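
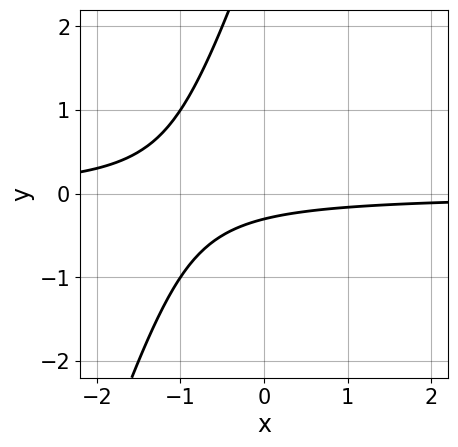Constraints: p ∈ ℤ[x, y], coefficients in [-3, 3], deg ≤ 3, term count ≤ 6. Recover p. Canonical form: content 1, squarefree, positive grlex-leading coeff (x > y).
First, degree: the shape is more complex than any degree-1 curve, so deg p = 2.
Next, reading off the gridlines: it misses every integer gridline on the x-axis.
Finally, putting this together gives p.

3*x*y - y^2 + 3*y + 1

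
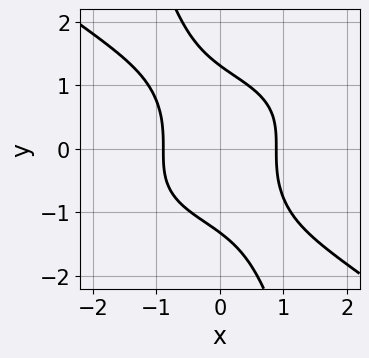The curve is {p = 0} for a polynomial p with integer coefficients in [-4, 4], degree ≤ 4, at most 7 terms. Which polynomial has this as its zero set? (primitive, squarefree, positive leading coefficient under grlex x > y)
x^4 + 3*x*y^3 + y^4 + 3*x^2 - 3

(a) The degree is 4 — a generic line meets the curve in up to 4 points.
(b) The integer polynomial consistent with all of this is the stated p.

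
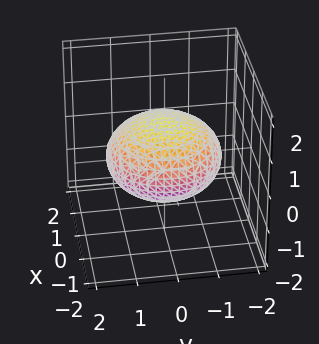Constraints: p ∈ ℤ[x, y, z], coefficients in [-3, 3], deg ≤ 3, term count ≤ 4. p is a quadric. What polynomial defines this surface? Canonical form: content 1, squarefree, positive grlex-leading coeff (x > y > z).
(a) deg p = 2. A closed, bounded, convex surface; a quadric.
(b) Symmetries: the z ↦ −z reflection is a symmetry, so z appears only in even powers; the z-axis is an axis of rotation, so x and y enter only as x² + y².
(c) From the axis intercepts and sections: a circular section at z = 0 has radius between 1 and 2; the z-axis gridline crossings are at z ∈ {-1, 1}.
(d) The integer polynomial consistent with all of this is the stated p.

x^2 + y^2 + 2*z^2 - 2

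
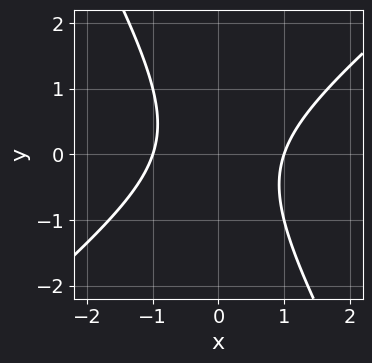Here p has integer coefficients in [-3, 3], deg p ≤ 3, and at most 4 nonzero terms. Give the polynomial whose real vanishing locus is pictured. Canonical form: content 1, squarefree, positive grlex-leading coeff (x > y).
deg p = 2. A generic line meets the curve in up to 2 points.
From the axis intercepts and sections: the curve avoids every integer y-axis point in the box; the x-axis gridline crossings are at x ∈ {-1, 1}.
Solving for integer coefficients yields p as stated.

3*x^2 - 2*x*y - 2*y^2 - 3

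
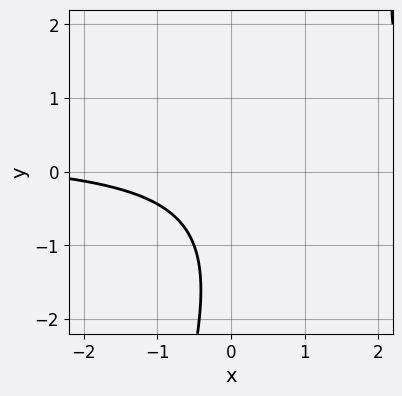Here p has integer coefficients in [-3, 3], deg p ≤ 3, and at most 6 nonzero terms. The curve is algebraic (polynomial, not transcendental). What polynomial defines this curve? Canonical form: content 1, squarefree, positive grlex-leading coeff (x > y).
3*x*y - y^2 - x - 2*y - 3

(a) The degree is 2 — the shape is more complex than any degree-1 curve.
(b) From the visible intercepts: the curve avoids every integer y-axis point in the box; no x-intercept at any integer in the box.
(c) Fitting integer coefficients to these (and the overall shape) gives p.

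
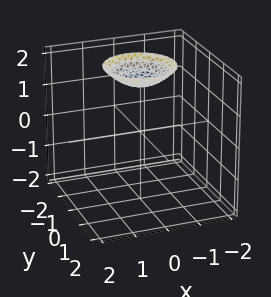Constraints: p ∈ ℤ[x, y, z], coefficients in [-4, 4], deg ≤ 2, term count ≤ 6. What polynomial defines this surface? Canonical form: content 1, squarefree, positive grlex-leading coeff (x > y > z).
1. The degree is 2 — the shape is more complex than any degree-1 surface.
2. Symmetry: the z-axis is an axis of rotation, so x and y enter only as x² + y².
3. Observable constraints: the surface avoids every integer y-axis point in the box; the surface avoids every integer x-axis point in the box; a circular section at z = 2 has radius exactly 1.
4. Solving for integer coefficients yields p as stated.

x^2 + y^2 - 2*z + 3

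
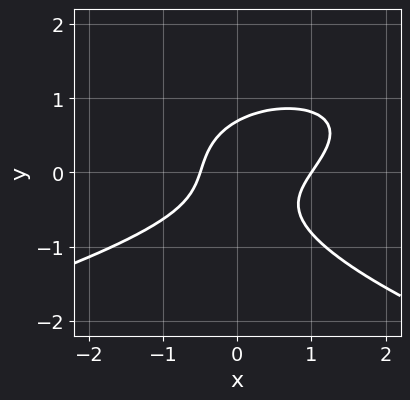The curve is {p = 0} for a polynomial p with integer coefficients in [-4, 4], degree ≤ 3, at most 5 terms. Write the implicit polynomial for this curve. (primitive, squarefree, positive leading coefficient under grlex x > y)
3*y^3 + 2*x^2 - 2*x*y - x - 1

First, deg p = 3. The shape is more complex than any degree-2 curve.
Next, checking where it meets the axes: one x-axis crossing is at x = 1.
Finally, assembling these constraints gives the stated polynomial.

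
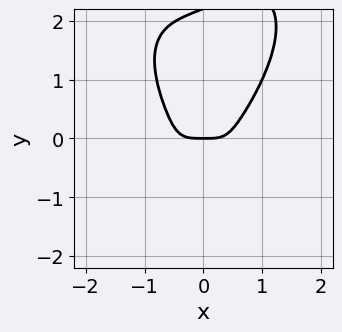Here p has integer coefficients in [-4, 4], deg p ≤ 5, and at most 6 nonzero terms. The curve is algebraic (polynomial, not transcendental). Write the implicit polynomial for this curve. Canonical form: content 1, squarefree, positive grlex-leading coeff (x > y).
3*x^4 + y^4 - x*y^2 - 2*y^3 - y

First, deg p = 4.
Next, reading off the gridlines: it meets the x-axis at x = 0 (among the integer gridlines); it meets the y-axis at y = 0 (among the integer gridlines).
Finally, together with the visible shape, these determine p as stated.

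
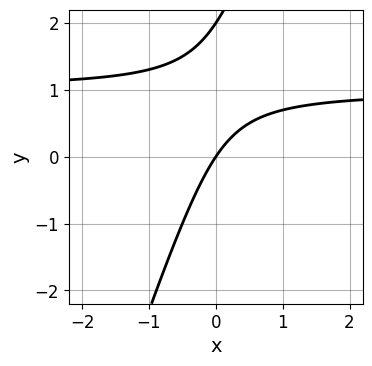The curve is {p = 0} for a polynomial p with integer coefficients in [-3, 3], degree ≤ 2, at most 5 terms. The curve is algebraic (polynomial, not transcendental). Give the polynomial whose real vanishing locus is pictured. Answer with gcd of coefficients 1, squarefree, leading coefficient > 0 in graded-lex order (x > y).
(a) The degree is 2 — no degree-1 curve has this shape.
(b) From the axis intercepts and sections: the y-axis gridline crossings are at y ∈ {0, 2}; one x-axis crossing is at x = 0.
(c) Matching integer coefficients to the picture gives p.

3*x*y - y^2 - 3*x + 2*y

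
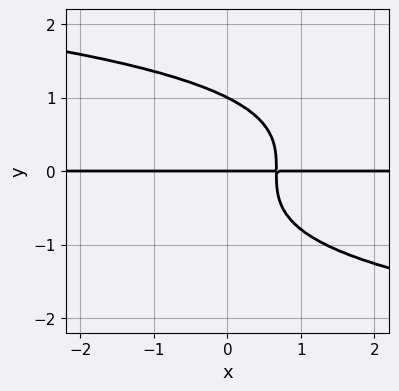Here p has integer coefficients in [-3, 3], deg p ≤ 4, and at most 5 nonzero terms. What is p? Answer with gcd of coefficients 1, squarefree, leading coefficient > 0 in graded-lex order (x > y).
(a) deg p = 4.
(b) Checking where it meets the axes: the y-axis gridline crossings are at y ∈ {0, 1}; the visible x-axis segment lies entirely on the curve.
(c) Fitting integer coefficients to these (and the overall shape) gives p.

2*y^4 + 3*x*y - 2*y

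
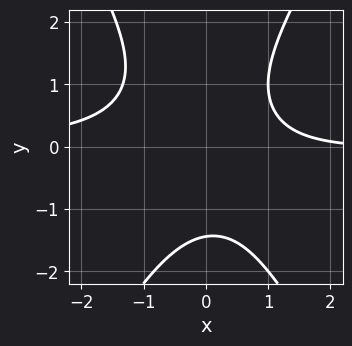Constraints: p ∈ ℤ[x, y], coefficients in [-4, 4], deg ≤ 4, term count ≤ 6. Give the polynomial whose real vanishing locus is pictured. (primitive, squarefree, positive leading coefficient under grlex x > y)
3*x^2*y - y^3 + x - 3

Degree: a generic line meets the curve in up to 3 points, so deg p = 3.
Against the integer gridlines: the curve avoids every integer x-axis point in the box.
Putting this together gives p.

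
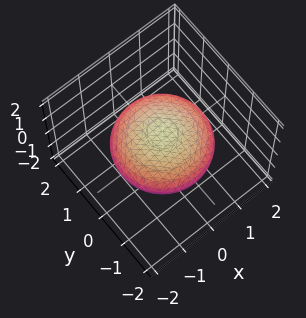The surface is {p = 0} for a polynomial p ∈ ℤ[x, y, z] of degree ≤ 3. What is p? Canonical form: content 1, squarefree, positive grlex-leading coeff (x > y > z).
x^2 + y^2 + 3*z^2 - 2

First, degree: bounded and convex; a quadric, so deg p = 2.
Next, symmetries: the z ↦ −z reflection is a symmetry, so z appears only in even powers; every cross-section ⟂ z is a circle, so x, y appear only via x² + y².
Next, reading off the gridlines: a circular section at z = 0 has radius between 1 and 2.
Finally, these observations pin down the coefficients.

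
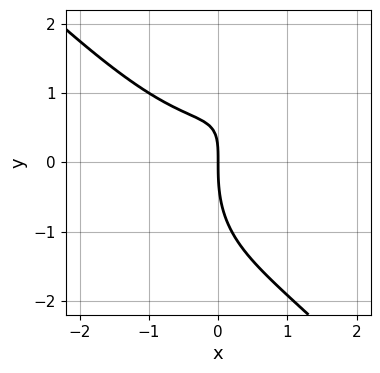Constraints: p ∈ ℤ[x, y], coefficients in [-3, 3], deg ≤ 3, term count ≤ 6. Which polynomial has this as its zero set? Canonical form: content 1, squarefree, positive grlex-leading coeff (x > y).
2*x^3 - x*y^2 + y^3 - 3*x*y + 3*x

The degree is 3 — the shape is more complex than any degree-2 curve.
From the visible intercepts: one x-axis crossing is at x = 0; one y-axis crossing is at y = 0.
The integer polynomial consistent with all of this is the stated p.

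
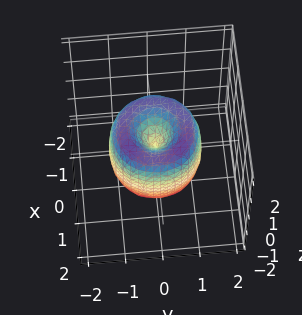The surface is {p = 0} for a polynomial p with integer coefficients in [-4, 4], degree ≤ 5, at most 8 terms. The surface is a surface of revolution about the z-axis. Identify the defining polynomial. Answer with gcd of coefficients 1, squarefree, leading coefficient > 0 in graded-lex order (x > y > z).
2*x^4 + 4*x^2*y^2 + 2*y^4 - 3*x^2 - 3*y^2 + z^2

1. deg p = 4. The shape is more complex than any degree-3 surface.
2. Symmetry: every cross-section ⟂ z is a circle, so x, y appear only via x² + y².
3. Checking where it meets the axes: it meets the z-axis at z = 0 (among the integer gridlines); one x-axis crossing is at x = 0; a circular section at z = -1 has radius between 0 and 1.
4. Fitting integer coefficients to these (and the overall shape) gives p.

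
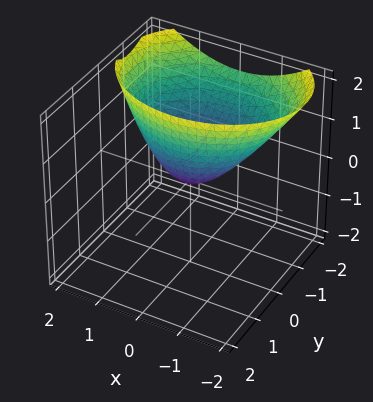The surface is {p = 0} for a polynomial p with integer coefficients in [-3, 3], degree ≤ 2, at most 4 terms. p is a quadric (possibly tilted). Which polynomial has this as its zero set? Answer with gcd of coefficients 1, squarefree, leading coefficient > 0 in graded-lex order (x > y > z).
First, degree: the shape is more complex than any degree-1 surface, so deg p = 2.
Next, from the visible intercepts: it meets the z-axis at z = 0 (among the integer gridlines); it crosses the x-axis at the gridline x = 0; it meets the y-axis at y = 0 (among the integer gridlines).
Finally, these observations pin down the coefficients.

2*x^2 + 3*y^2 + 3*y*z - 3*z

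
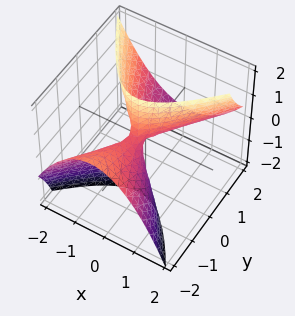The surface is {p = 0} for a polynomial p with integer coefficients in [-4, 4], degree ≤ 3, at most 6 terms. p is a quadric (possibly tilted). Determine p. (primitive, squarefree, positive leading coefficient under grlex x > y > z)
(a) The degree is 2 — no degree-1 surface has this shape.
(b) From the axis intercepts and sections: it meets the z-axis at z = 0 (among the integer gridlines); it crosses the x-axis at the gridline x = 0.
(c) Putting this together gives p.

3*x^2 - x*y - y^2 - 3*y*z - z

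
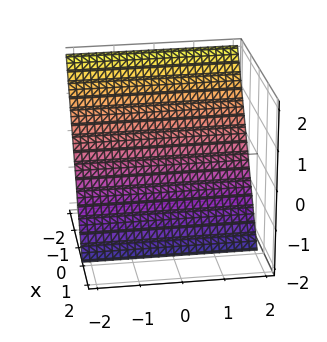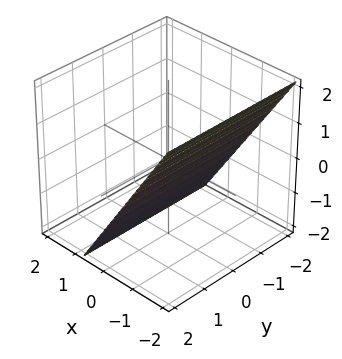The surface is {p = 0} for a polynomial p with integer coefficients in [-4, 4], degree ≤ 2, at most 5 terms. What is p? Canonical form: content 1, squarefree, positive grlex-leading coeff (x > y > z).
3*x + 2*z + 2

1. deg p = 1. Every cross-section is a straight line — this is a plane.
2. From the axis intercepts and sections: it misses every integer gridline on the y-axis; it crosses the z-axis at the gridline z = -1.
3. Assembling these constraints gives the stated polynomial.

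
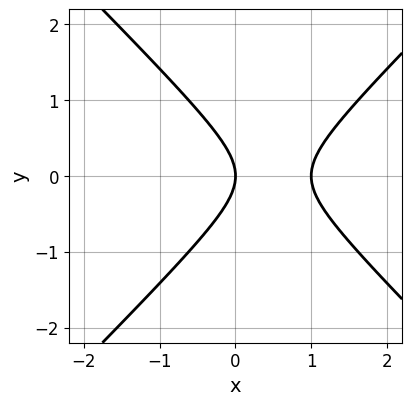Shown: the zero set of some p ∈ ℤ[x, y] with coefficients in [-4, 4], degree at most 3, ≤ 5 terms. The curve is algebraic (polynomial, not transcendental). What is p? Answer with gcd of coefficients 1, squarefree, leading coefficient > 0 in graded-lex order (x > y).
First, the degree is 2 — a generic line meets the curve in up to 2 points.
Next, symmetries: mirror symmetry y ↦ −y ⇒ only even powers of y.
Then, checking where it meets the axes: it meets the y-axis at y = 0 (among the integer gridlines); among the integer gridlines, it crosses the x-axis at x ∈ {0, 1}.
Finally, matching integer coefficients to the picture gives p.

x^2 - y^2 - x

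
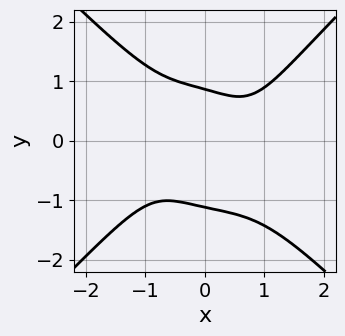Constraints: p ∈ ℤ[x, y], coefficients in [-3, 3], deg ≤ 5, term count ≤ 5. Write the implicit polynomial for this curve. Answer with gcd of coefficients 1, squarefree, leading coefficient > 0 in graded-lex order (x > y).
First, the degree is 4 — no degree-3 curve has this shape.
Next, from the visible intercepts: no x-intercept at any integer in the box.
Finally, together with the visible shape, these determine p as stated.

2*x^4 - 2*y^4 - 2*x*y - y + 2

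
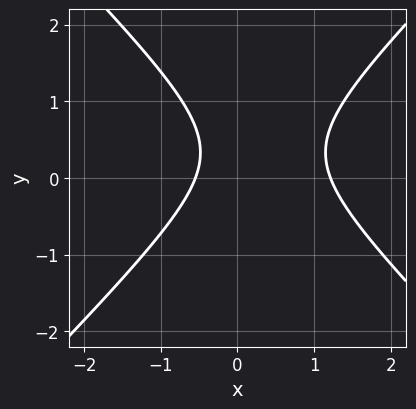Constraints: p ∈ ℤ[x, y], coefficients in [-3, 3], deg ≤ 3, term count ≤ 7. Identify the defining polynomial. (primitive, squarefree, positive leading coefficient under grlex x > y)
3*x^2 - 3*y^2 - 2*x + 2*y - 2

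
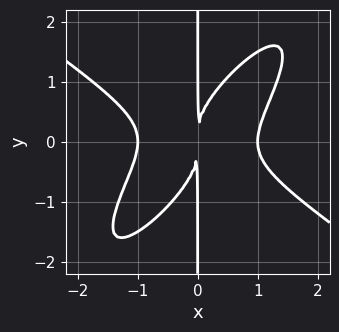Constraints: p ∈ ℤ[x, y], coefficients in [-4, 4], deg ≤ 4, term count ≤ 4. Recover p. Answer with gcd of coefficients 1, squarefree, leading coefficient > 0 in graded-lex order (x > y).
2*x^4 - 3*x^2*y^2 + 2*x*y^3 - 2*x^2

deg p = 4. The shape is more complex than any degree-3 curve.
Observable constraints: the visible y-axis segment lies entirely on the curve; among the integer gridlines, it crosses the x-axis at x ∈ {-1, 1}.
Matching integer coefficients to the picture gives p.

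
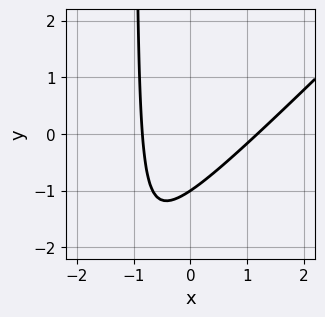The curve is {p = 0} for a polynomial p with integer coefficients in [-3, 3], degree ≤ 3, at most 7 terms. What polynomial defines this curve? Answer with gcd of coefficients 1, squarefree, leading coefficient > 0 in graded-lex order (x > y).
(a) deg p = 2. A generic line meets the curve in up to 2 points.
(b) From the axis intercepts and sections: one y-axis crossing is at y = -1.
(c) The integer polynomial consistent with all of this is the stated p.

3*x^2 - 3*x*y - x - 3*y - 3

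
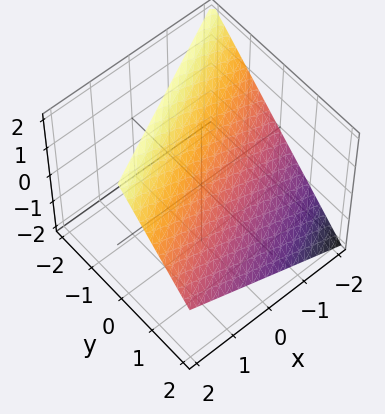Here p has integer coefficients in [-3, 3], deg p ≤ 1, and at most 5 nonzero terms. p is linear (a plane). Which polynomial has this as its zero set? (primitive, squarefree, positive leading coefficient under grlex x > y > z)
x - 2*y - 2*z + 2

(a) Degree: the surface is flat (a plane), so deg p = 1.
(b) Checking where it meets the axes: it meets the z-axis at z = 1 (among the integer gridlines); it meets the y-axis at y = 1 (among the integer gridlines).
(c) These observations pin down the coefficients. Check: (-2, 0, 0) on the x-axis lies on the surface, and p(-2, 0, 0) = 0. ✓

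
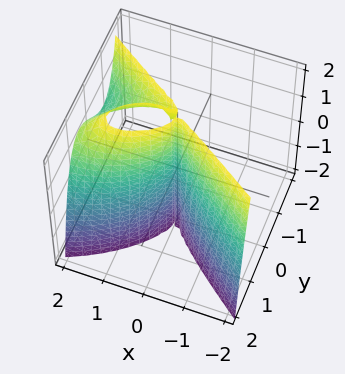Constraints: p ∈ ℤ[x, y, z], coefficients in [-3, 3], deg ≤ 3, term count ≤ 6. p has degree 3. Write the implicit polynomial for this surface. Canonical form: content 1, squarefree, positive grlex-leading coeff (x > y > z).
x^3 + x^2*z + 3*y^3 - 3*x^2 - 2*x*y

(a) deg p = 3. The shape is more complex than any degree-2 surface.
(b) Checking where it meets the axes: one x-axis crossing is at x = 0; one y-axis crossing is at y = 0; every point of the z-axis in the box is on the surface.
(c) Solving for integer coefficients yields p as stated.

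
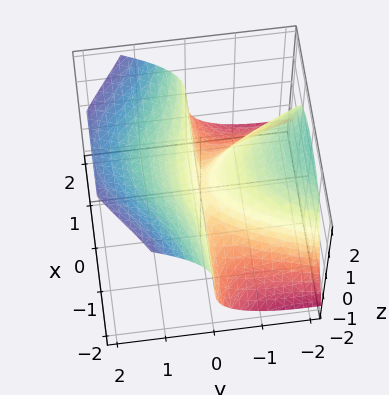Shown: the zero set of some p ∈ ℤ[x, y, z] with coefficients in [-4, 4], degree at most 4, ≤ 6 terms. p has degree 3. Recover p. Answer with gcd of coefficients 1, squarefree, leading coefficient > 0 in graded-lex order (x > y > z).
deg p = 3. The shape is more complex than any degree-2 surface.
Against the integer gridlines: one z-axis crossing is at z = 0; every point of the x-axis in the box is on the surface.
Putting this together gives p.

3*x^2*y - 3*z^3 + 3*y^2 + 2*y*z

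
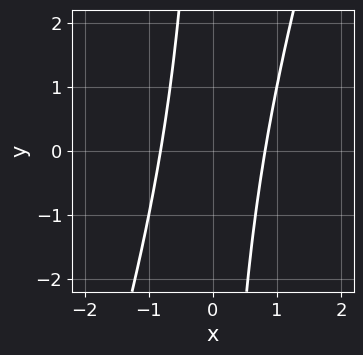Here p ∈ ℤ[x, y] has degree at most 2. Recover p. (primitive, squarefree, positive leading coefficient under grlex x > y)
3*x^2 - x*y - 2

Degree: the shape is more complex than any degree-1 curve, so deg p = 2.
Checking where it meets the axes: it misses every integer gridline on the y-axis.
Fitting integer coefficients to these (and the overall shape) gives p.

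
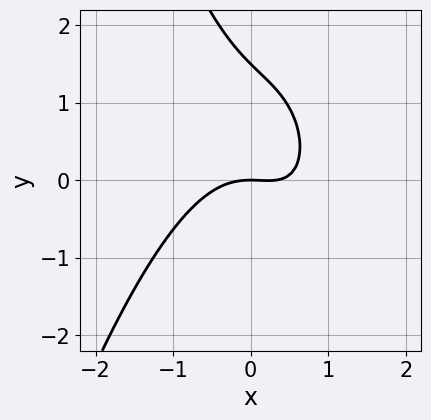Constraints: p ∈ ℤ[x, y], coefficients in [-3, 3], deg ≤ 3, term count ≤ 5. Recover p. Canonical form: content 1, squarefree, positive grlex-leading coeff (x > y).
(a) Degree: no degree-2 curve has this shape, so deg p = 3.
(b) Observable constraints: it meets the x-axis at x = 0 (among the integer gridlines); one y-axis crossing is at y = 0.
(c) Putting this together gives p.

3*x^3 - x^2 + 2*x*y + 2*y^2 - 3*y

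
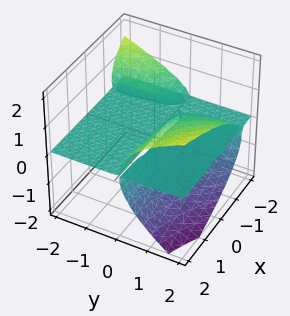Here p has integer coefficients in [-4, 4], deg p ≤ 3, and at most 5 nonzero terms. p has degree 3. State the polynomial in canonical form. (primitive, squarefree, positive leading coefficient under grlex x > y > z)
2*x*y*z - y*z^2 - 3*z^3 + 3*y*z

First, I count 2 distinct pieces. Treating them together as one polynomial.
Next, degree: a generic line meets the surface in up to 3 points, so deg p = 3.
Then, observable constraints: every point of the x-axis in the box is on the surface; it meets the z-axis at z = 0 (among the integer gridlines); the visible y-axis segment lies entirely on the surface.
Finally, the integer polynomial consistent with all of this is the stated p.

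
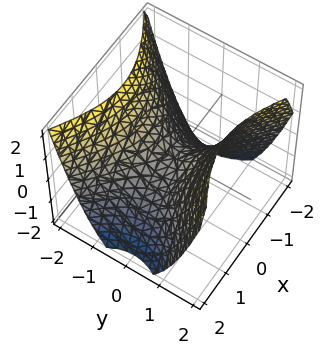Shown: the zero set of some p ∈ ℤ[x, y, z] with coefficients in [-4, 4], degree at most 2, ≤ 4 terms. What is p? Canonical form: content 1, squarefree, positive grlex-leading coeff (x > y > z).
2*x^2 - 3*y^2 + 3*z

First, the degree is 2 — a saddle surface; a quadric.
Next, symmetries: the y ↦ −y reflection is a symmetry, so y appears only in even powers; mirror symmetry x ↦ −x ⇒ only even powers of x.
Then, from the axis intercepts and sections: one x-axis crossing is at x = 0; it meets the z-axis at z = 0 (among the integer gridlines).
Finally, solving for integer coefficients yields p as stated.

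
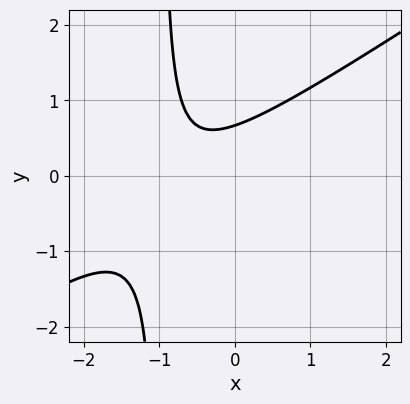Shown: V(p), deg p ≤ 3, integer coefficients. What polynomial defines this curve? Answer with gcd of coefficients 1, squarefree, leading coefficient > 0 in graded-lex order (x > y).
1. Degree: no degree-1 curve has this shape, so deg p = 2.
2. From the visible intercepts: no x-intercept at any integer in the box.
3. Putting this together gives p.

2*x^2 - 3*x*y + 3*x - 3*y + 2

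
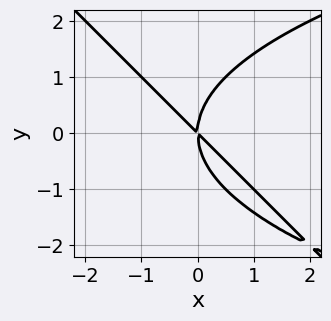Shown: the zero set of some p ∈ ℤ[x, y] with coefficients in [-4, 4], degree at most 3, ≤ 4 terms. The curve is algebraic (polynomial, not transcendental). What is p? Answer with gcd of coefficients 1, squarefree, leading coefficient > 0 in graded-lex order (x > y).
(a) deg p = 3. No degree-2 curve has this shape.
(b) Reading off the gridlines: it crosses the y-axis at the gridline y = 0; one x-axis crossing is at x = 0.
(c) Matching integer coefficients to the picture gives p.

x*y^2 + y^3 - 2*x^2 - 2*x*y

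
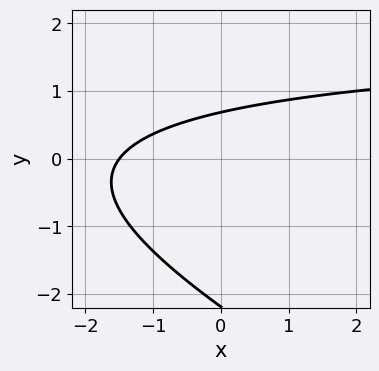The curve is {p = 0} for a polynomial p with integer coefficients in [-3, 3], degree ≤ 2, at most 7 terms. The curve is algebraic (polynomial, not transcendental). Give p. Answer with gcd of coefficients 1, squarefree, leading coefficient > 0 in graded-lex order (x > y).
1. Degree: the shape is more complex than any degree-1 curve, so deg p = 2.
2. Matching integer coefficients to the picture gives p.

x*y + 2*y^2 - 2*x + 3*y - 3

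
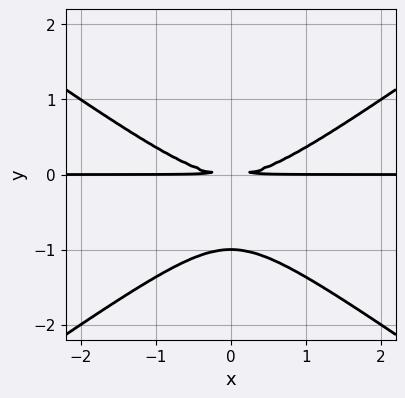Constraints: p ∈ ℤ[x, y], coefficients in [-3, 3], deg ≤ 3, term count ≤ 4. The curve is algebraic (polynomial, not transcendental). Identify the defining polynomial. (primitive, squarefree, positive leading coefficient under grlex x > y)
Degree: the shape is more complex than any degree-2 curve, so deg p = 3.
Symmetries: the x ↦ −x reflection is a symmetry, so x appears only in even powers.
From the axis intercepts and sections: one y-axis crossing is at y = -1; the visible x-axis segment lies entirely on the curve.
Putting this together gives p.

x^2*y - 2*y^3 - 2*y^2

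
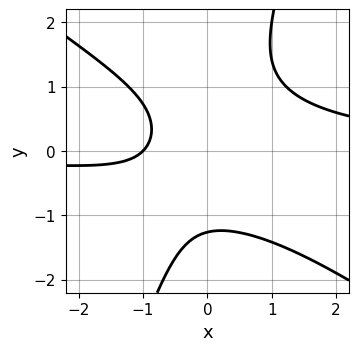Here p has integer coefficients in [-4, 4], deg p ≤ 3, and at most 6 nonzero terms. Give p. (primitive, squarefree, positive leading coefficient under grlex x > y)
1. The degree is 3 — the shape is more complex than any degree-2 curve.
2. From the axis intercepts and sections: it meets the x-axis at x = -1 (among the integer gridlines).
3. Together with the visible shape, these determine p as stated.

2*x^2*y + 2*x*y^2 - y^3 - 2*x - 2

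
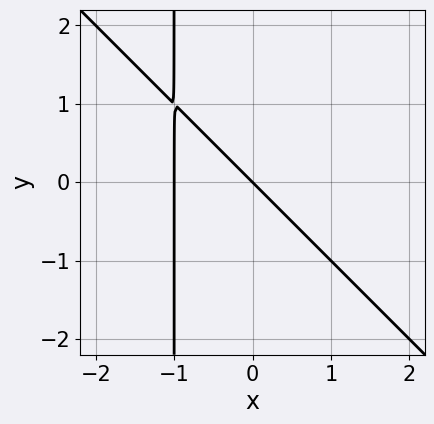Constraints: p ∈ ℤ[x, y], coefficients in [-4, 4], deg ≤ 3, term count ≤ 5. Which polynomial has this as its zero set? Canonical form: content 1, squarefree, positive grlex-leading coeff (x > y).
x^2 + x*y + x + y

(a) The degree is 2 — no degree-1 curve has this shape.
(b) Reading off the gridlines: among the integer gridlines, it crosses the x-axis at x ∈ {-1, 0}; it meets the y-axis at y = 0 (among the integer gridlines).
(c) Fitting integer coefficients to these (and the overall shape) gives p.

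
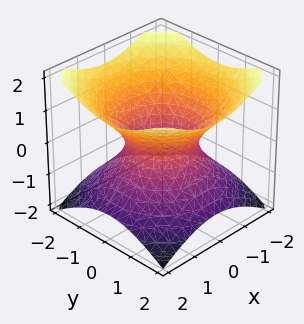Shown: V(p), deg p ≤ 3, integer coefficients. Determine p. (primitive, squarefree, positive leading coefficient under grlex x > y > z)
(a) Degree: an hourglass — one-sheet hyperboloid; a quadric, so deg p = 2.
(b) Symmetries: mirror symmetry z ↦ −z ⇒ only even powers of z; the surface is invariant under rotation about z: p = q(x² + y², z).
(c) Reading off the gridlines: among the integer gridlines, it crosses the x-axis at x ∈ {-1, 1}; no z-intercept at any integer in the box.
(d) Matching integer coefficients to the picture gives p. Check: (0, 1, 0) on the y-axis lies on the surface, and p(0, 1, 0) = 0. ✓

2*x^2 + 2*y^2 - 3*z^2 - 2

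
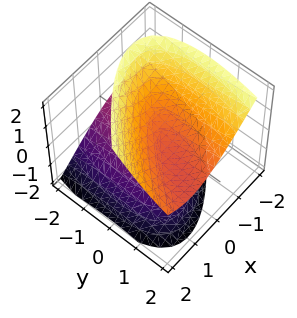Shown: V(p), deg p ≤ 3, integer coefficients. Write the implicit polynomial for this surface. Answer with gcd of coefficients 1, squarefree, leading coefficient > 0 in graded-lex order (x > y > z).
3*x^2 - 3*x*y + y^2 - 3*y*z - 3*z^2 + 1

1. The picture has 2 separate pieces. Treating them together as one polynomial.
2. The degree is 2 — a generic line meets the surface in up to 2 points.
3. Observable constraints: the surface avoids every integer x-axis point in the box; the surface avoids every integer y-axis point in the box.
4. The integer polynomial consistent with all of this is the stated p.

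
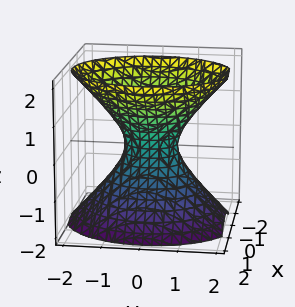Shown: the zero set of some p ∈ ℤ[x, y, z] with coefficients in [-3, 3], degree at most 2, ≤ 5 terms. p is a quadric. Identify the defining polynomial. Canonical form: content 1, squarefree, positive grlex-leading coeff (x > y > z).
First, deg p = 2.
Next, symmetries: the y ↦ −y reflection is a symmetry, so y appears only in even powers; it's symmetric under x → −x, forcing even powers of x; mirror symmetry z ↦ −z ⇒ only even powers of z.
Then, against the integer gridlines: the surface avoids every integer z-axis point in the box.
Finally, fitting integer coefficients to these (and the overall shape) gives p.

3*x^2 + 2*y^2 - 2*z^2 - 1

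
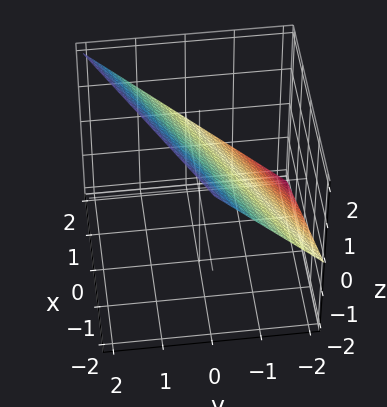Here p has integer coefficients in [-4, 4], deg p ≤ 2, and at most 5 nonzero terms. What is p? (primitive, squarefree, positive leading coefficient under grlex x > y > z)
deg p = 1. The surface is flat (a plane).
Reading off the gridlines: it meets the x-axis at x = 2 (among the integer gridlines); it crosses the y-axis at the gridline y = -1.
The integer polynomial consistent with all of this is the stated p. Check: (0, 0, 1) on the z-axis lies on the surface, and p(0, 0, 1) = 0. ✓

x - 2*y + 2*z - 2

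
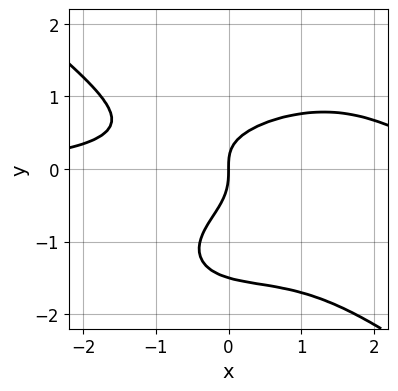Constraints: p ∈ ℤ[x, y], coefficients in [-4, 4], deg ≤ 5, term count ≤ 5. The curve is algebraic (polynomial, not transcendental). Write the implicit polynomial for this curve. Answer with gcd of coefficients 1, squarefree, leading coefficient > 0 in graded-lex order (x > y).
x^3*y + 2*y^4 - x^2*y + 3*y^3 - 2*x

Degree: the shape is more complex than any degree-3 curve, so deg p = 4.
Observable constraints: it meets the x-axis at x = 0 (among the integer gridlines); one y-axis crossing is at y = 0.
Together with the visible shape, these determine p as stated.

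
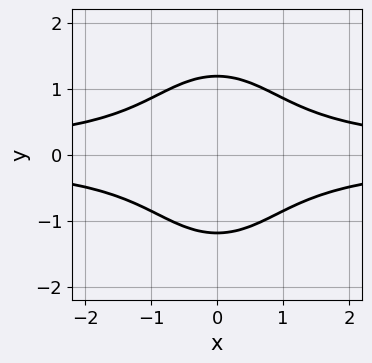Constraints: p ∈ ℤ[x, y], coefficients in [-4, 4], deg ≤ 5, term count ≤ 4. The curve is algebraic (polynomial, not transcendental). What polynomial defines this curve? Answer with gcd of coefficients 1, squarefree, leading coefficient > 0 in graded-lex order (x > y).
1. deg p = 4.
2. Symmetries: the y ↦ −y reflection is a symmetry, so y appears only in even powers; the x ↦ −x reflection is a symmetry, so x appears only in even powers.
3. From the axis intercepts and sections: the curve avoids every integer x-axis point in the box.
4. The integer polynomial consistent with all of this is the stated p.

2*x^2*y^2 + y^4 - 2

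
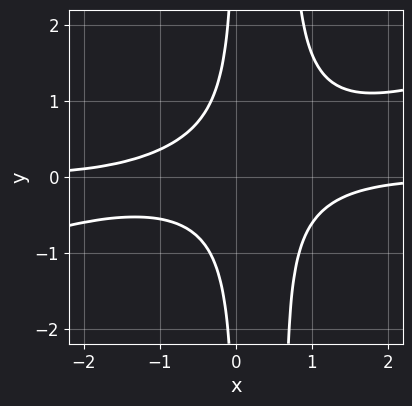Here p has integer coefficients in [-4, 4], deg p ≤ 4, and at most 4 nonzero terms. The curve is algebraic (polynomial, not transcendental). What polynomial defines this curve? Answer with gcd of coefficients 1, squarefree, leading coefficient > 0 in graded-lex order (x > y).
x^3*y - 3*x^2*y^2 + 2*x*y^2 + 1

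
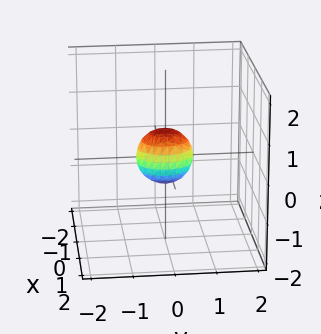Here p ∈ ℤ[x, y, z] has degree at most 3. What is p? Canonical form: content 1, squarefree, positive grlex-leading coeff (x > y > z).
3*x^2 + 2*y^2 + 2*z^2 - 1

1. Degree: a closed, bounded, convex surface; a quadric, so deg p = 2.
2. Symmetries: it's symmetric under z → −z, forcing even powers of z; the x ↦ −x reflection is a symmetry, so x appears only in even powers; it's symmetric under y → −y, forcing even powers of y.
3. Assembling these constraints gives the stated polynomial.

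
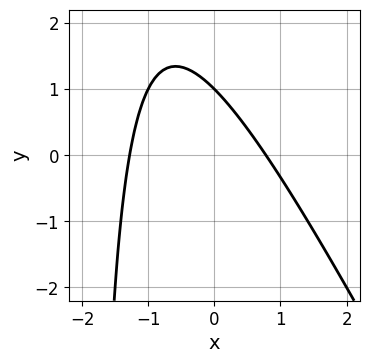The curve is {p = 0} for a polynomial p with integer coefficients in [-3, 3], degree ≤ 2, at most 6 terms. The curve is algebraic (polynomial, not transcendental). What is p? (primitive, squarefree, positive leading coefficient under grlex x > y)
First, degree: no degree-1 curve has this shape, so deg p = 2.
Then, from the visible intercepts: one y-axis crossing is at y = 1.
Finally, together with the visible shape, these determine p as stated.

2*x^2 + x*y + x + 2*y - 2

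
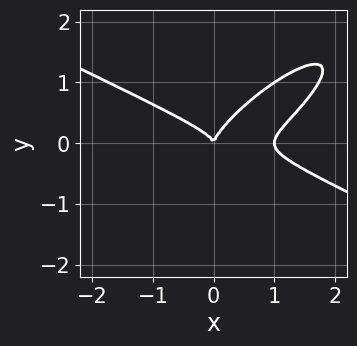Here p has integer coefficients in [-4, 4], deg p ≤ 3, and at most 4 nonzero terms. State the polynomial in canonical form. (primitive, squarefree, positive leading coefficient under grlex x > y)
x^3 - 3*x*y^2 + 3*y^3 - x^2

First, degree: no degree-2 curve has this shape, so deg p = 3.
Then, against the integer gridlines: among the integer gridlines, it crosses the x-axis at x ∈ {0, 1}; it crosses the y-axis at the gridline y = 0.
Finally, matching integer coefficients to the picture gives p.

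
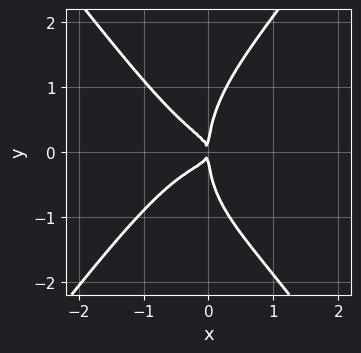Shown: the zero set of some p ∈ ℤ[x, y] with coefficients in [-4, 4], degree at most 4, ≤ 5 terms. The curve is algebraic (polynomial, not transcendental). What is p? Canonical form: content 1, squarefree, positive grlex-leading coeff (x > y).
3*x^4 - y^4 + x^2*y + 3*x*y^2 + x^2

(a) The degree is 4 — the shape is more complex than any degree-3 curve.
(b) Reading off the gridlines: one x-axis crossing is at x = 0; it crosses the y-axis at the gridline y = 0.
(c) Putting this together gives p.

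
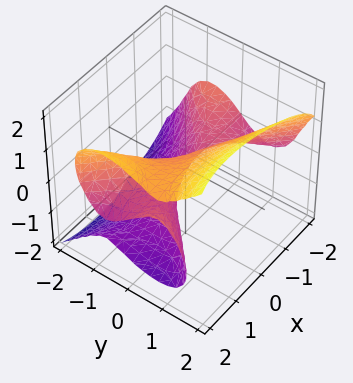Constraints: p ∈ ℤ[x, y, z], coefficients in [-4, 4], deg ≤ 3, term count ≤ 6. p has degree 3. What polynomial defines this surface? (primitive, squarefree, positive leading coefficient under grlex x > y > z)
1. deg p = 3. A generic line meets the surface in up to 3 points.
2. Observable constraints: the visible x-axis segment lies entirely on the surface; one y-axis crossing is at y = 0; it meets the z-axis at z = 0 (among the integer gridlines).
3. Together with the visible shape, these determine p as stated.

2*x^2*y - 3*y^3 + 3*z^3 - 3*x*z - 3*y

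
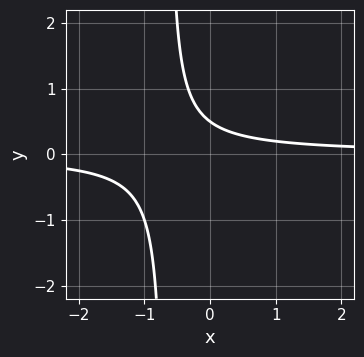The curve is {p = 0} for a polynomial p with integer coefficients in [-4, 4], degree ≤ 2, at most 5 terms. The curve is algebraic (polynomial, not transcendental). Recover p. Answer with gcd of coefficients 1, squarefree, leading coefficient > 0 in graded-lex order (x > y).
3*x*y + 2*y - 1

(a) Degree: no degree-1 curve has this shape, so deg p = 2.
(b) Reading off the gridlines: the curve avoids every integer x-axis point in the box.
(c) Matching integer coefficients to the picture gives p.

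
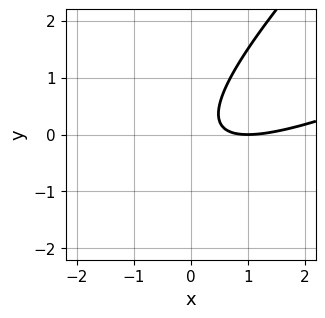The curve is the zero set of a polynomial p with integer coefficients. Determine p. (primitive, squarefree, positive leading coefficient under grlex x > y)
x^2 - 3*x*y + 2*y^2 - 2*x + 1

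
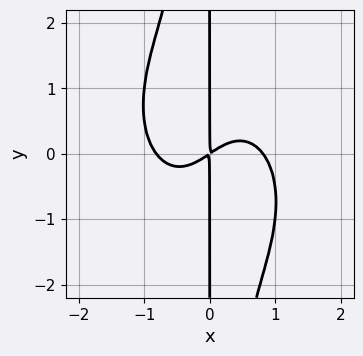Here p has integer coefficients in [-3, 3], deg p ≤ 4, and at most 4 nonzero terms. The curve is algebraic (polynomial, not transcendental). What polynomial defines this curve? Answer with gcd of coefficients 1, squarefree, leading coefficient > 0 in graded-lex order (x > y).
3*x^4 + 2*x^2*y^2 - 2*x^2 + 3*x*y

First, degree: no degree-3 curve has this shape, so deg p = 4.
Next, checking where it meets the axes: the visible y-axis segment lies entirely on the curve.
Finally, together with the visible shape, these determine p as stated.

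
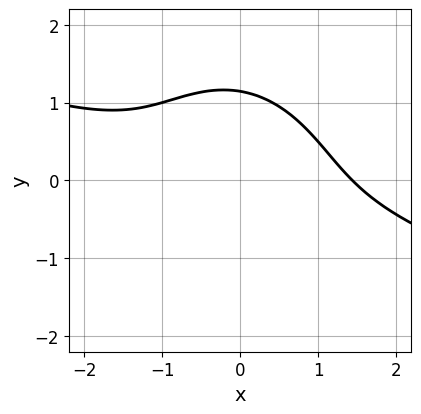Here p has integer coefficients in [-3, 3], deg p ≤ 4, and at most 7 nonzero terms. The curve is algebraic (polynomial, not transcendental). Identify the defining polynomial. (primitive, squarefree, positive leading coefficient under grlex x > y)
x^3 + 3*x^2*y + x*y^2 + 2*y^3 - 3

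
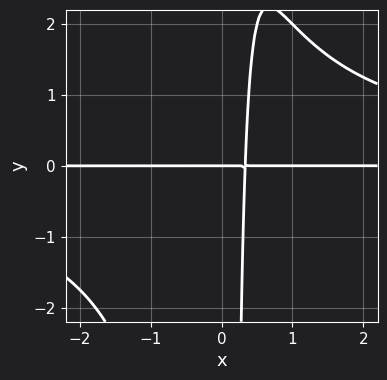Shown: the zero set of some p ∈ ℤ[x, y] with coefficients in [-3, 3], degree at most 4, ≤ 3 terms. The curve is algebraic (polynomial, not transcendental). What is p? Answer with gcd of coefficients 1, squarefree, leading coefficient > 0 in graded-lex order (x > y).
First, the degree is 4 — no degree-3 curve has this shape.
Then, checking where it meets the axes: the visible x-axis segment lies entirely on the curve; one y-axis crossing is at y = 0.
Finally, matching integer coefficients to the picture gives p.

x^2*y^2 - 3*x*y + y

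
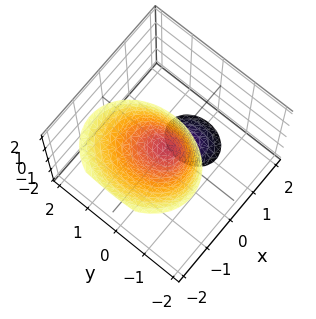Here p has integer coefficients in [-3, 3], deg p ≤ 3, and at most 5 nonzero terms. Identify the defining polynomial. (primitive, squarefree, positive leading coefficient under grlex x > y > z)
3*x^2 + 3*x*z + 2*y^2 - z

1. The picture has 2 separate pieces. Treating them together as one polynomial.
2. The degree is 2 — no degree-1 surface has this shape.
3. From the visible intercepts: one z-axis crossing is at z = 0; it meets the y-axis at y = 0 (among the integer gridlines); it crosses the x-axis at the gridline x = 0.
4. Together with the visible shape, these determine p as stated.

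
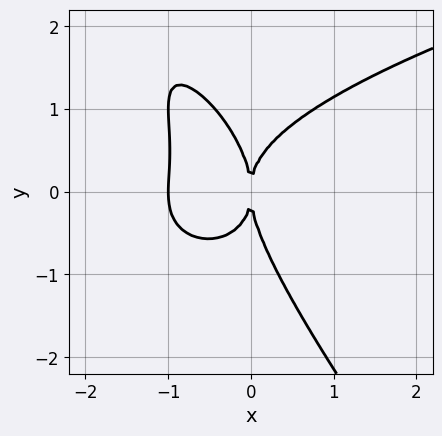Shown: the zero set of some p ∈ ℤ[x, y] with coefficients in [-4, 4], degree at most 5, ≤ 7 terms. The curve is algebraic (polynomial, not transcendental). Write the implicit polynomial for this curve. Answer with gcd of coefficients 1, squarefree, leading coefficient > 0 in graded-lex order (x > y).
x^2*y^2 + 2*x*y^3 + y^4 - 3*x^3 - 3*x^2

First, deg p = 4.
Then, against the integer gridlines: it crosses the y-axis at the gridline y = 0; the x-axis gridline crossings are at x ∈ {-1, 0}.
Finally, matching integer coefficients to the picture gives p.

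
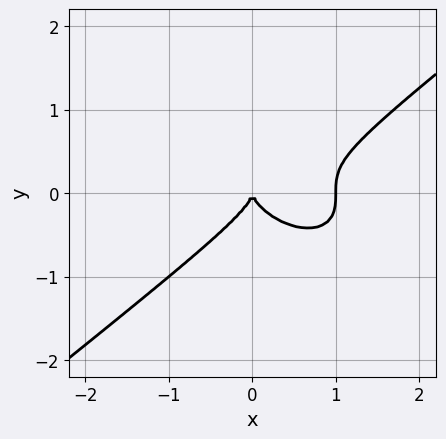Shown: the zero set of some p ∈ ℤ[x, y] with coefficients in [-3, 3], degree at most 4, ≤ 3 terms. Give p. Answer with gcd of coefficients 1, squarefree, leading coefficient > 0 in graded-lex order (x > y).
First, degree: no degree-2 curve has this shape, so deg p = 3.
Then, checking where it meets the axes: it crosses the y-axis at the gridline y = 0; among the integer gridlines, it crosses the x-axis at x ∈ {0, 1}.
Finally, fitting integer coefficients to these (and the overall shape) gives p.

x^3 - 2*y^3 - x^2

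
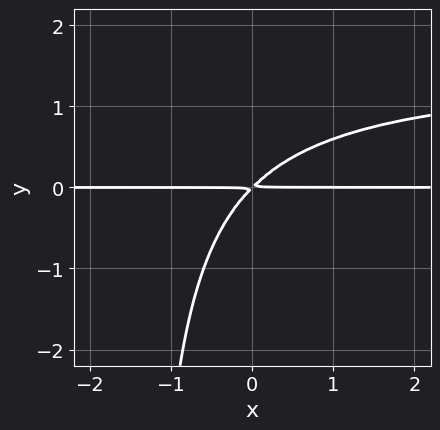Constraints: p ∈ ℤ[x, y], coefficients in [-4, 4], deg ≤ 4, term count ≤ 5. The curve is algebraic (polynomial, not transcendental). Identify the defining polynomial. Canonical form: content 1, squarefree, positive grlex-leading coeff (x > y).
(a) Degree: no degree-2 curve has this shape, so deg p = 3.
(b) Reading off the gridlines: the visible x-axis segment lies entirely on the curve.
(c) Matching integer coefficients to the picture gives p.

2*x*y^2 - 3*x*y + 3*y^2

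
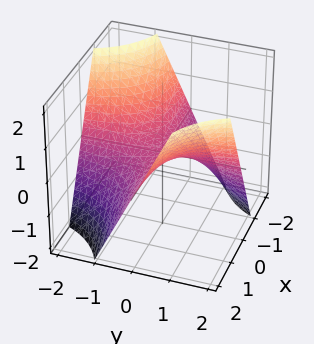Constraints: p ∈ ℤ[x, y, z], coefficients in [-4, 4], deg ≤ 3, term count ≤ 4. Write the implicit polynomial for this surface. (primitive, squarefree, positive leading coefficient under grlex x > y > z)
x*y - z

First, deg p = 2. A saddle surface; a quadric.
Next, against the integer gridlines: the visible y-axis segment lies entirely on the surface; every point of the x-axis in the box is on the surface; it crosses the z-axis at the gridline z = 0.
Finally, matching integer coefficients to the picture gives p.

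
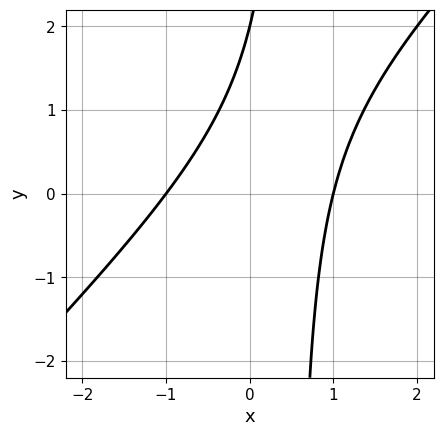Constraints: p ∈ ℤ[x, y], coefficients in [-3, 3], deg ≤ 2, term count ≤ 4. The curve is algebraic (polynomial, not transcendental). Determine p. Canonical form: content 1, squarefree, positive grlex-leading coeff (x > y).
deg p = 2. A generic line meets the curve in up to 2 points.
Checking where it meets the axes: it crosses the y-axis at the gridline y = 2; the x-axis gridline crossings are at x ∈ {-1, 1}.
Putting this together gives p.

2*x^2 - 2*x*y + y - 2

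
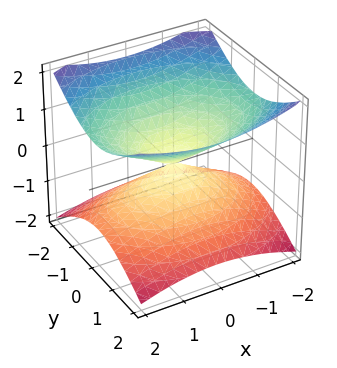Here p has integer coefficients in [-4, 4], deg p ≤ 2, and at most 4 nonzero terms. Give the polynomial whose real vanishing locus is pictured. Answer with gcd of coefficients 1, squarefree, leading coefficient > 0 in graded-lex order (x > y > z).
First, deg p = 2.
Next, symmetries: mirror symmetry y ↦ −y ⇒ only even powers of y; mirror symmetry z ↦ −z ⇒ only even powers of z; mirror symmetry x ↦ −x ⇒ only even powers of x.
Then, from the axis intercepts and sections: it meets the y-axis at y = 0 (among the integer gridlines); it crosses the x-axis at the gridline x = 0.
Finally, solving for integer coefficients yields p as stated.

x^2 + 2*y^2 - 3*z^2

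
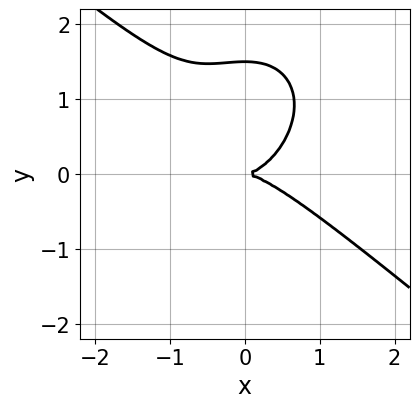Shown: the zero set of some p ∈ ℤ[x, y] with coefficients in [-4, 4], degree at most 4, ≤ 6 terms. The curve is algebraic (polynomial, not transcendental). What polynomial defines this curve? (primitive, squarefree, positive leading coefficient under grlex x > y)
2*x^3 + x^2*y + 2*y^3 - 3*y^2

(a) deg p = 3. The shape is more complex than any degree-2 curve.
(b) Against the integer gridlines: one x-axis crossing is at x = 0; it meets the y-axis at y = 0 (among the integer gridlines).
(c) Assembling these constraints gives the stated polynomial.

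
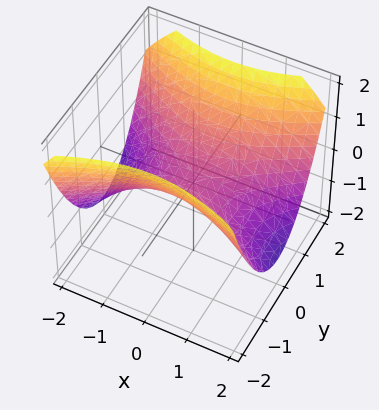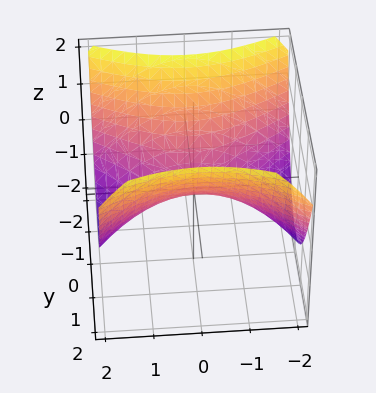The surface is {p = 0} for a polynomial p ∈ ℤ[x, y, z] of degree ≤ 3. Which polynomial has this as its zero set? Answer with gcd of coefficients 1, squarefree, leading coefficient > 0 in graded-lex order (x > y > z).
x^2 - 2*y^2 + 3*z

1. The degree is 2 — a hyperbolic paraboloid; a quadric.
2. Symmetries: it's symmetric under y → −y, forcing even powers of y; it's symmetric under x → −x, forcing even powers of x.
3. Against the integer gridlines: it crosses the y-axis at the gridline y = 0; it crosses the x-axis at the gridline x = 0; one z-axis crossing is at z = 0.
4. Solving for integer coefficients yields p as stated.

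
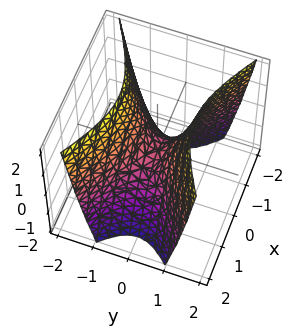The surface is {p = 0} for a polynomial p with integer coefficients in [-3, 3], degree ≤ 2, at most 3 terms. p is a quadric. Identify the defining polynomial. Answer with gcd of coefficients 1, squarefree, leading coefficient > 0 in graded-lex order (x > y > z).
deg p = 2.
Symmetries: mirror symmetry y ↦ −y ⇒ only even powers of y; it's symmetric under x → −x, forcing even powers of x.
Against the integer gridlines: one x-axis crossing is at x = 0; one y-axis crossing is at y = 0; it crosses the z-axis at the gridline z = 0.
These observations pin down the coefficients.

x^2 - 2*y^2 + z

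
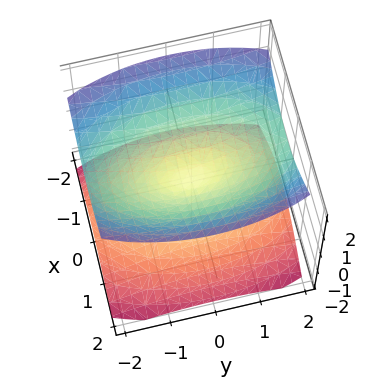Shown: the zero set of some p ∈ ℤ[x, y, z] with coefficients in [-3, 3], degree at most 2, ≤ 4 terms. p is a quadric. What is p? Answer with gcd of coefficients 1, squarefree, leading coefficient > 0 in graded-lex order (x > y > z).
1. I count 2 distinct pieces. Treating them together as one polynomial.
2. Degree: two nappes meeting at a single point; a quadric, so deg p = 2.
3. Symmetries: the y ↦ −y reflection is a symmetry, so y appears only in even powers; the z ↦ −z reflection is a symmetry, so z appears only in even powers; mirror symmetry x ↦ −x ⇒ only even powers of x.
4. Reading off the gridlines: one z-axis crossing is at z = 0; it crosses the x-axis at the gridline x = 0; one y-axis crossing is at y = 0.
5. Fitting integer coefficients to these (and the overall shape) gives p.

3*x^2 + y^2 - 3*z^2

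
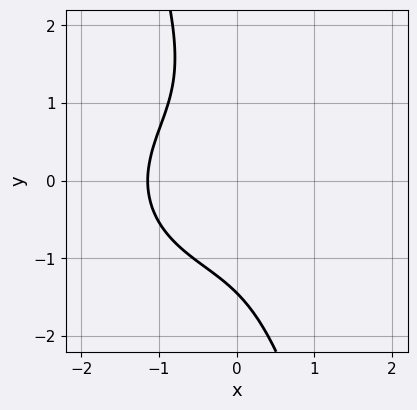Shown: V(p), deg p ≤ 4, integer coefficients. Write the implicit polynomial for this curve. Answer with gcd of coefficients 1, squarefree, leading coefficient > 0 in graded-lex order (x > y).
1. The degree is 3 — no degree-2 curve has this shape.
2. Matching integer coefficients to the picture gives p.

2*x^3 + 3*x*y^2 + y^3 + 3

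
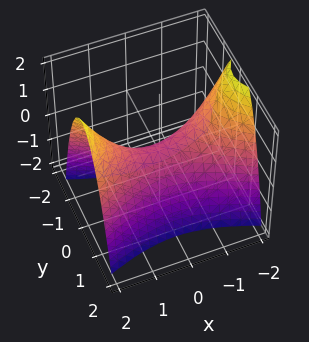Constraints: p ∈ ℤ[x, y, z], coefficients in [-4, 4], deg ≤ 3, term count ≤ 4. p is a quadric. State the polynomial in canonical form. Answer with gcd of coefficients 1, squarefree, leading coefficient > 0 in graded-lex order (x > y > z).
x^2 - 3*y^2 - 2*z

First, the degree is 2 — a hyperbolic paraboloid; a quadric.
Next, symmetries: it's symmetric under y → −y, forcing even powers of y; it's symmetric under x → −x, forcing even powers of x.
Then, observable constraints: one z-axis crossing is at z = 0; it crosses the x-axis at the gridline x = 0; it meets the y-axis at y = 0 (among the integer gridlines).
Finally, the integer polynomial consistent with all of this is the stated p.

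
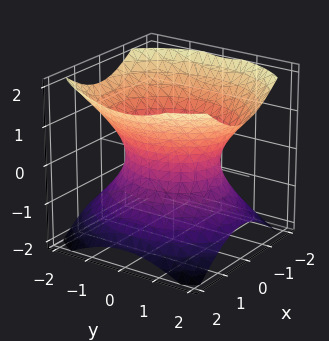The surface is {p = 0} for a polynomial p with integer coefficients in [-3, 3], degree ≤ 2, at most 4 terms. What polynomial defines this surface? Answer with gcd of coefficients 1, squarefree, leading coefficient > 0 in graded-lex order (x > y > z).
3*x^2 + 2*y^2 - 3*z^2 - 3

1. Degree: an hourglass — one-sheet hyperboloid; a quadric, so deg p = 2.
2. Symmetries: mirror symmetry z ↦ −z ⇒ only even powers of z; it's symmetric under x → −x, forcing even powers of x; mirror symmetry y ↦ −y ⇒ only even powers of y.
3. Observable constraints: the x-axis gridline crossings are at x ∈ {-1, 1}; no z-intercept at any integer in the box.
4. Fitting integer coefficients to these (and the overall shape) gives p.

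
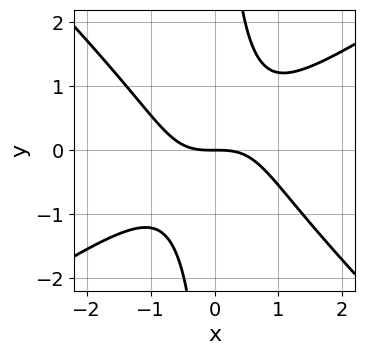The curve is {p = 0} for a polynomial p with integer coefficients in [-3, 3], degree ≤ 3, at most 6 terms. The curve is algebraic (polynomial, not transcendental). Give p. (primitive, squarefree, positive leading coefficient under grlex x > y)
2*x^3 - x^2*y - 3*x*y^2 + 3*y

First, the degree is 3 — the shape is more complex than any degree-2 curve.
Then, against the integer gridlines: it crosses the y-axis at the gridline y = 0; it meets the x-axis at x = 0 (among the integer gridlines).
Finally, these observations pin down the coefficients.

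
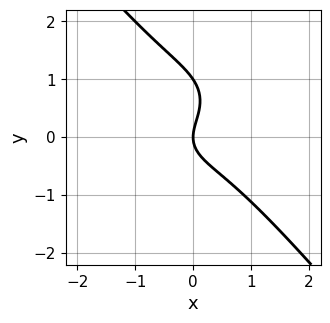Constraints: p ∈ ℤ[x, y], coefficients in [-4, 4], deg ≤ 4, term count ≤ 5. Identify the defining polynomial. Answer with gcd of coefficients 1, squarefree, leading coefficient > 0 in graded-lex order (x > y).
2*x^3 + x*y^2 + 2*y^3 - 2*y^2 + 2*x

The degree is 3 — the shape is more complex than any degree-2 curve.
Reading off the gridlines: one x-axis crossing is at x = 0; the y-axis gridline crossings are at y ∈ {0, 1}.
Putting this together gives p.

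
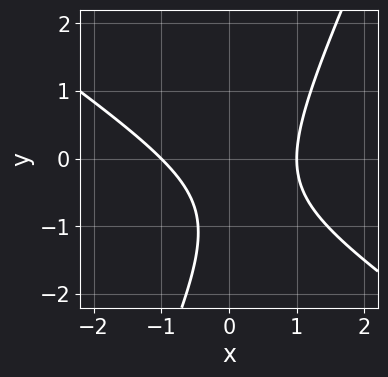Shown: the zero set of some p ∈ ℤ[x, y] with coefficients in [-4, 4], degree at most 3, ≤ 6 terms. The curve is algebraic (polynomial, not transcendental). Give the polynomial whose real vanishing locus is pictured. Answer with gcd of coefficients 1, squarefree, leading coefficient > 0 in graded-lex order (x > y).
3*x^2 + 3*x*y - 2*y^2 - 3*y - 3

(a) Degree: the shape is more complex than any degree-1 curve, so deg p = 2.
(b) From the visible intercepts: the curve avoids every integer y-axis point in the box; among the integer gridlines, it crosses the x-axis at x ∈ {-1, 1}.
(c) Solving for integer coefficients yields p as stated.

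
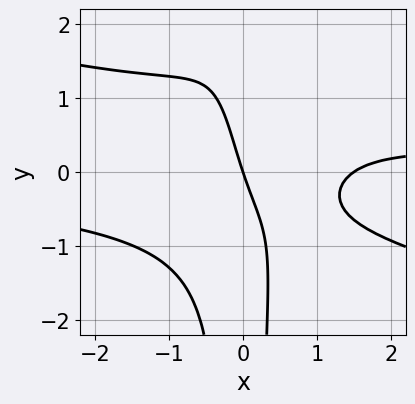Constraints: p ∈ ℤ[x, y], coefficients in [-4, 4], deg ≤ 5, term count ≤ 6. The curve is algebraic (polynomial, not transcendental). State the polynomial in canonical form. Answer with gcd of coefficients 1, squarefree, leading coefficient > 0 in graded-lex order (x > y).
deg p = 4.
Reading off the gridlines: it crosses the y-axis at the gridline y = 0; it crosses the x-axis at the gridline x = 0.
Putting this together gives p.

x^3*y + 3*x^2*y^2 - 2*x^2 + 3*x + y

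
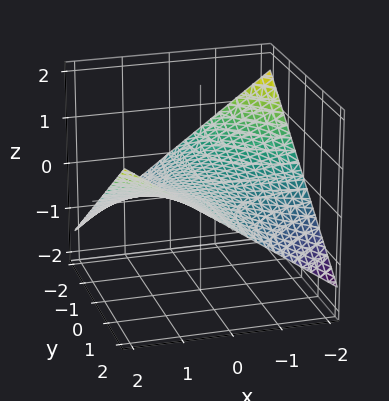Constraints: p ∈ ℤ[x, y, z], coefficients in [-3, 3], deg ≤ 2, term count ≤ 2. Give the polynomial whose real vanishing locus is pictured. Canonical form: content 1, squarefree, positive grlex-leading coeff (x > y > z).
x*y - 3*z

Degree: a saddle surface; a quadric, so deg p = 2.
From the visible intercepts: the visible x-axis segment lies entirely on the surface; the visible y-axis segment lies entirely on the surface; it crosses the z-axis at the gridline z = 0.
Together with the visible shape, these determine p as stated.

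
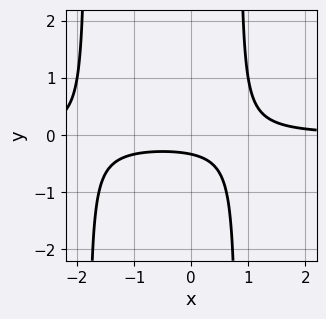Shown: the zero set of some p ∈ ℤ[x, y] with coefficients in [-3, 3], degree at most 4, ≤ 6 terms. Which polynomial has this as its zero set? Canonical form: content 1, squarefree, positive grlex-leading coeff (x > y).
2*x^2*y + 2*x*y - 3*y - 1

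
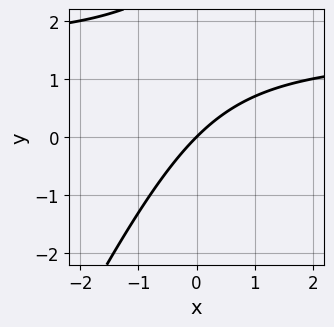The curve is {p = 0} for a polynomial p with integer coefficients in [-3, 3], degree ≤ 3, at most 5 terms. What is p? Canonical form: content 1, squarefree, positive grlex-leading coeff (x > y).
First, the degree is 2 — no degree-1 curve has this shape.
Next, against the integer gridlines: one y-axis crossing is at y = 0; it meets the x-axis at x = 0 (among the integer gridlines).
Finally, matching integer coefficients to the picture gives p.

2*x*y - y^2 - 3*x + 3*y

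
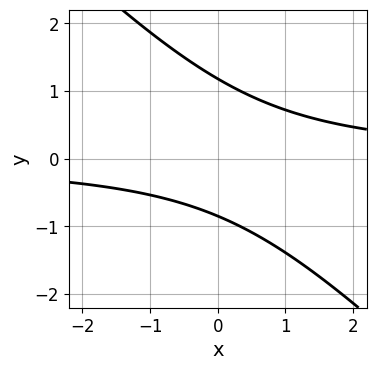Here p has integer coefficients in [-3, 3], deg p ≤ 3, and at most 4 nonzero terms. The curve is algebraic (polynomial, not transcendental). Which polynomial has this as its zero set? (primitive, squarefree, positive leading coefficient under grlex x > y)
3*x*y + 3*y^2 - y - 3

(a) The degree is 2 — a generic line meets the curve in up to 2 points.
(b) From the axis intercepts and sections: it misses every integer gridline on the x-axis.
(c) Together with the visible shape, these determine p as stated.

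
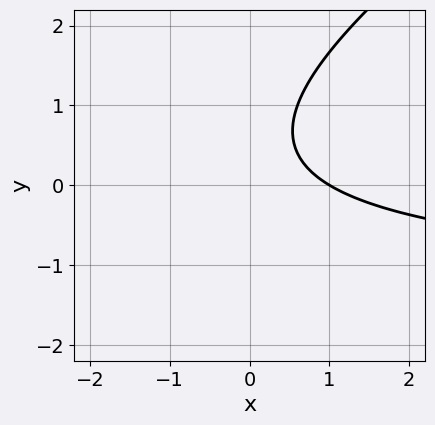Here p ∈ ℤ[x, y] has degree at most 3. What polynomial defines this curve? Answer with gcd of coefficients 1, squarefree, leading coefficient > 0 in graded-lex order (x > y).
2*x*y - 3*y^2 + 3*x + 3*y - 3

1. The degree is 2 — a generic line meets the curve in up to 2 points.
2. Checking where it meets the axes: it meets the x-axis at x = 1 (among the integer gridlines); no y-intercept at any integer in the box.
3. Matching integer coefficients to the picture gives p.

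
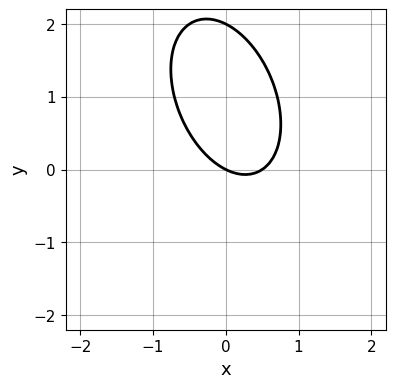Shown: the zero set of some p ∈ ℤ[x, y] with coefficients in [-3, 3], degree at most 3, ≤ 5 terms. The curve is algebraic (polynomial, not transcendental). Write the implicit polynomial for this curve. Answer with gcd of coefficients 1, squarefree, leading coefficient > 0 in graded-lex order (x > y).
(a) Degree: a generic line meets the curve in up to 2 points, so deg p = 2.
(b) Against the integer gridlines: it crosses the x-axis at the gridline x = 0; among the integer gridlines, it crosses the y-axis at y ∈ {0, 2}.
(c) Matching integer coefficients to the picture gives p.

2*x^2 + x*y + y^2 - x - 2*y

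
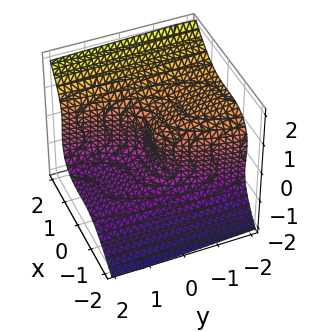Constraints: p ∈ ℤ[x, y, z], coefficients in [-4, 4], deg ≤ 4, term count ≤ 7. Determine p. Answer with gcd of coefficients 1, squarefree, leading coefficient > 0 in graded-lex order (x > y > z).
First, the degree is 3 — a generic line meets the surface in up to 3 points.
Next, against the integer gridlines: it meets the x-axis at x = 0 (among the integer gridlines); it crosses the y-axis at the gridline y = 0; it crosses the z-axis at the gridline z = 0.
Finally, together with the visible shape, these determine p as stated.

3*x^3 + y*z^2 - 3*z^3 - 3*y + z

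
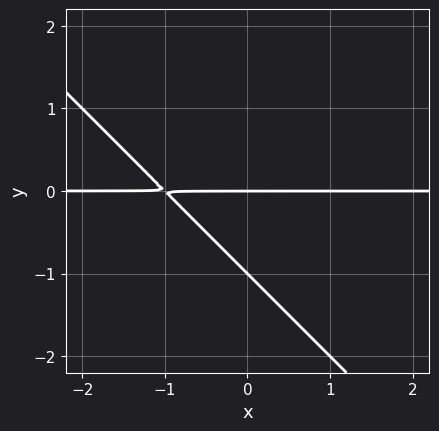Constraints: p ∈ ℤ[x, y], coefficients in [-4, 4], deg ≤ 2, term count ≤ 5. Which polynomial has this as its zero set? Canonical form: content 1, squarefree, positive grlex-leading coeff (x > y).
x*y + y^2 + y

1. deg p = 2. The shape is more complex than any degree-1 curve.
2. Reading off the gridlines: every point of the x-axis in the box is on the curve; the y-axis gridline crossings are at y ∈ {-1, 0}.
3. Solving for integer coefficients yields p as stated.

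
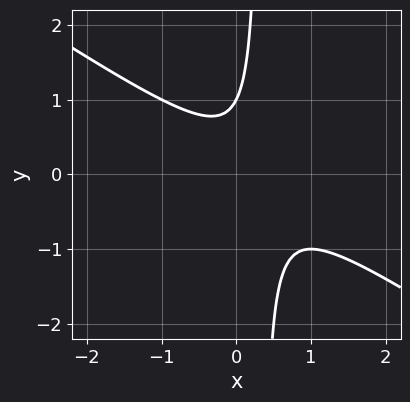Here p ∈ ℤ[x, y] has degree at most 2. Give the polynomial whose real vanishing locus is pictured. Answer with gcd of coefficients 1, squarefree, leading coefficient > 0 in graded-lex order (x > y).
2*x^2 + 3*x*y - x - y + 1

(a) Degree: the shape is more complex than any degree-1 curve, so deg p = 2.
(b) From the axis intercepts and sections: no x-intercept at any integer in the box; one y-axis crossing is at y = 1.
(c) Fitting integer coefficients to these (and the overall shape) gives p.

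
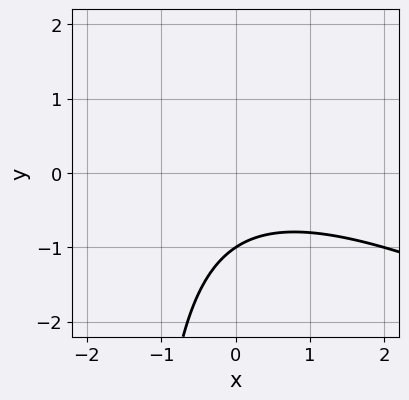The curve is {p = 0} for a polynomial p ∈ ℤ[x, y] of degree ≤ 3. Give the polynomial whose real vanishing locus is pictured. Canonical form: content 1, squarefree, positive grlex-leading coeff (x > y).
x^2 + 2*x*y + 3*y + 3

First, deg p = 2. A generic line meets the curve in up to 2 points.
Next, from the visible intercepts: one y-axis crossing is at y = -1; no x-intercept at any integer in the box.
Finally, together with the visible shape, these determine p as stated.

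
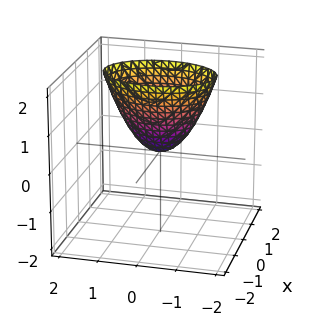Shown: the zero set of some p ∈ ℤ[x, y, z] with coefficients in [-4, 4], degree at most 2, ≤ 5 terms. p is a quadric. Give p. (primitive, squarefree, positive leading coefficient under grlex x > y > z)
(a) deg p = 2.
(b) Symmetries: mirror symmetry x ↦ −x ⇒ only even powers of x; it's symmetric under y → −y, forcing even powers of y.
(c) Reading off the gridlines: one y-axis crossing is at y = 0; it crosses the x-axis at the gridline x = 0.
(d) Together with the visible shape, these determine p as stated.

2*x^2 + y^2 - z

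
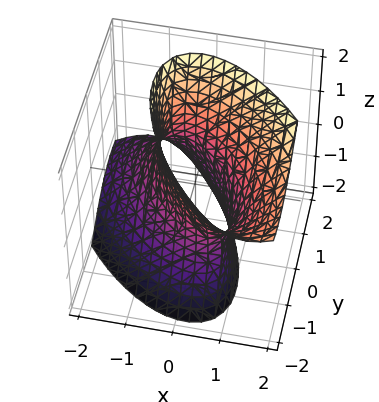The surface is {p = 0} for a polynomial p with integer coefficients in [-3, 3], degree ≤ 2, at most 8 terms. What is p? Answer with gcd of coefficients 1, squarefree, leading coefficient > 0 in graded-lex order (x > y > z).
(a) Degree: no degree-1 surface has this shape, so deg p = 2.
(b) Reading off the gridlines: the y-axis gridline crossings are at y ∈ {-1, 1}; the surface avoids every integer z-axis point in the box.
(c) Matching integer coefficients to the picture gives p.

3*x^2 + 3*x*y - 2*x*z + 2*y^2 - z^2 - 2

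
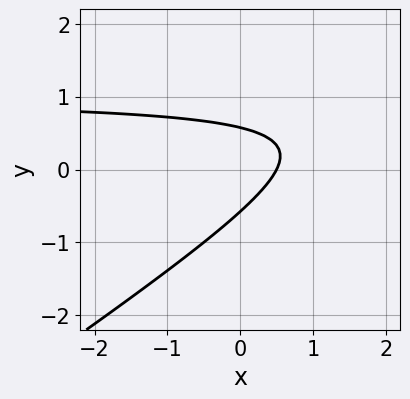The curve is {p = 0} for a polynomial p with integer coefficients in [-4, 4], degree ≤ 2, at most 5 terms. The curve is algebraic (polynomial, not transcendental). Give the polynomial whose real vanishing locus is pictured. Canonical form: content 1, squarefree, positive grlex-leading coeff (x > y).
2*x*y - 3*y^2 - 2*x + 1

First, degree: the shape is more complex than any degree-1 curve, so deg p = 2.
Finally, the integer polynomial consistent with all of this is the stated p.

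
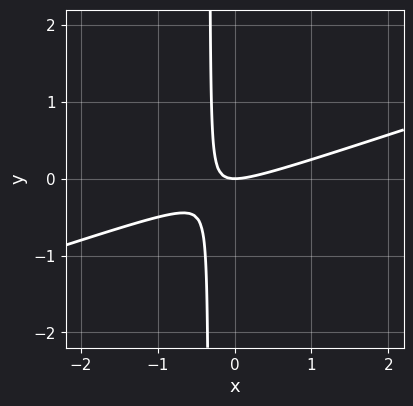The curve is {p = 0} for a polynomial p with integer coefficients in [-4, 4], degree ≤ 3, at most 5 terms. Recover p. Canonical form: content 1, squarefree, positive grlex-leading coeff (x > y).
(a) Degree: no degree-1 curve has this shape, so deg p = 2.
(b) Checking where it meets the axes: one y-axis crossing is at y = 0; it meets the x-axis at x = 0 (among the integer gridlines).
(c) Together with the visible shape, these determine p as stated.

x^2 - 3*x*y - y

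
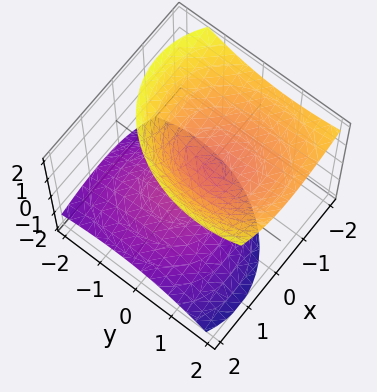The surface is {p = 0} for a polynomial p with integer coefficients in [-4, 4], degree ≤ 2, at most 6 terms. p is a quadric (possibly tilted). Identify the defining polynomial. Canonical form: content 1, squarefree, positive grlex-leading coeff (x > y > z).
First, there are 2 components. They look like related sheets of one shape, so recover p as a whole.
Then, degree: the shape is more complex than any degree-1 surface, so deg p = 2.
Then, reading off the gridlines: it misses every integer gridline on the y-axis; the surface avoids every integer x-axis point in the box.
Finally, matching integer coefficients to the picture gives p.

3*x^2 + 3*x*z + 2*y^2 - 2*y*z - 3*z^2 + 1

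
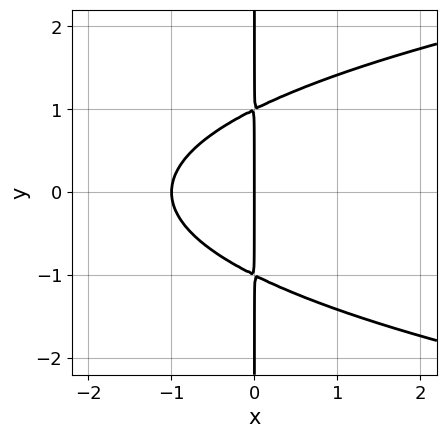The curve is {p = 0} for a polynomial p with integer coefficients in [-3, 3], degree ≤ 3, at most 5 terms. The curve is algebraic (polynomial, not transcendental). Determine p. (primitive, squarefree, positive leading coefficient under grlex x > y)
x*y^2 - x^2 - x

The degree is 3 — no degree-2 curve has this shape.
Symmetries: it's symmetric under y → −y, forcing even powers of y.
From the visible intercepts: the visible y-axis segment lies entirely on the curve; among the integer gridlines, it crosses the x-axis at x ∈ {-1, 0}.
Fitting integer coefficients to these (and the overall shape) gives p.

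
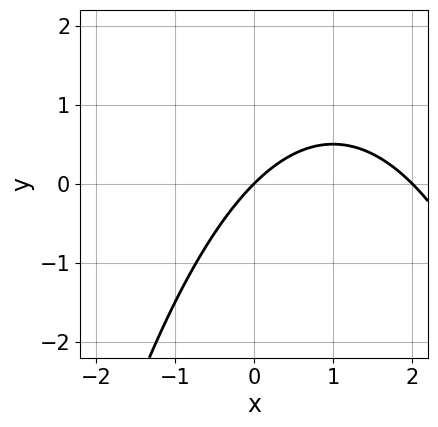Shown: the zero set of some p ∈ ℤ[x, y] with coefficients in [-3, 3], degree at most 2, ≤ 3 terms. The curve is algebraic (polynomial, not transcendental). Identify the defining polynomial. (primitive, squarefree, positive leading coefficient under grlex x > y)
x^2 - 2*x + 2*y

(a) deg p = 2.
(b) From the visible intercepts: it crosses the y-axis at the gridline y = 0; among the integer gridlines, it crosses the x-axis at x ∈ {0, 2}.
(c) These observations pin down the coefficients.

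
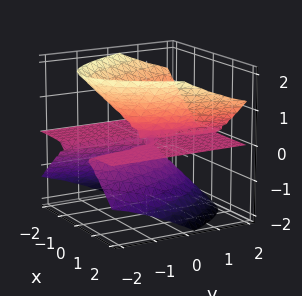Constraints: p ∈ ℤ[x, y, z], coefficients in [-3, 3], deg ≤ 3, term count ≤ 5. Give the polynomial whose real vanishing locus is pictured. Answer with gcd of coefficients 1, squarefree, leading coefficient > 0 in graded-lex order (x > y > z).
First, degree: no degree-2 surface has this shape, so deg p = 3.
Then, observable constraints: the visible x-axis segment lies entirely on the surface; the visible y-axis segment lies entirely on the surface; it meets the z-axis at z = 0 (among the integer gridlines).
Finally, fitting integer coefficients to these (and the overall shape) gives p.

x^2*z - y*z^2 - z^3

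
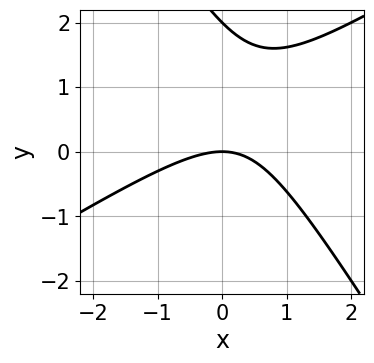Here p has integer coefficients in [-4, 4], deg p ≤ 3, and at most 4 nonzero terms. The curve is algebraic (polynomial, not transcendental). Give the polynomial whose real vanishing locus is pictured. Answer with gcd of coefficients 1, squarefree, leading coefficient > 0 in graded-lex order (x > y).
x^2 - x*y - y^2 + 2*y

First, deg p = 2. A generic line meets the curve in up to 2 points.
Then, reading off the gridlines: one x-axis crossing is at x = 0; the y-axis gridline crossings are at y ∈ {0, 2}.
Finally, solving for integer coefficients yields p as stated.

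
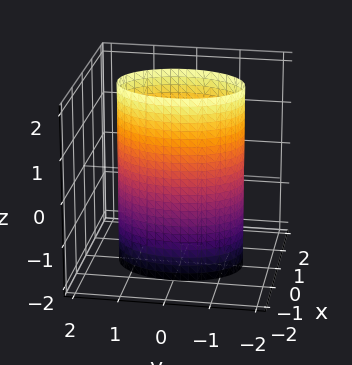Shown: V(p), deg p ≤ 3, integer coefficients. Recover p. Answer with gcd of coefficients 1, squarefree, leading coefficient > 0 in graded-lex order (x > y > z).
2*x^2 + y^2 - 2

1. deg p = 2. Constant cross-section along one axis; a quadric.
2. Symmetries: it's symmetric under y → −y, forcing even powers of y; it's symmetric under z → −z, forcing even powers of z; the x ↦ −x reflection is a symmetry, so x appears only in even powers.
3. Checking where it meets the axes: it misses every integer gridline on the z-axis; the x-axis gridline crossings are at x ∈ {-1, 1}.
4. These observations pin down the coefficients.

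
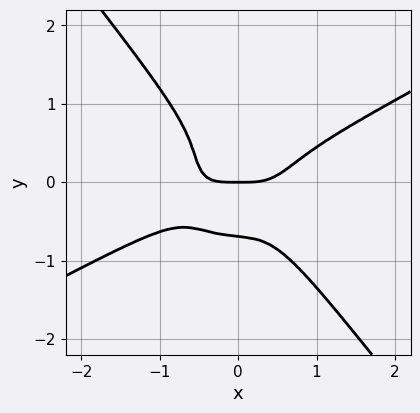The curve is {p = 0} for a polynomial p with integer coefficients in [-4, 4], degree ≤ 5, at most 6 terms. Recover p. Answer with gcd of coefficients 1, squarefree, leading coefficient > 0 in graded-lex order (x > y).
1. The degree is 4 — the shape is more complex than any degree-3 curve.
2. Observable constraints: it crosses the y-axis at the gridline y = 0; it meets the x-axis at x = 0 (among the integer gridlines).
3. Putting this together gives p.

2*x^4 - 3*x^3*y - x*y^3 - 3*y^4 - y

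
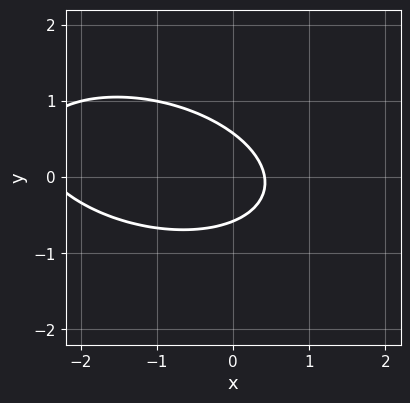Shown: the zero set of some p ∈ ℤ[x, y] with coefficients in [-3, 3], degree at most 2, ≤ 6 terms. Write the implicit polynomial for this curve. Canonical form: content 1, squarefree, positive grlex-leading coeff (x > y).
Degree: the shape is more complex than any degree-1 curve, so deg p = 2.
Matching integer coefficients to the picture gives p.

x^2 + x*y + 3*y^2 + 2*x - 1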